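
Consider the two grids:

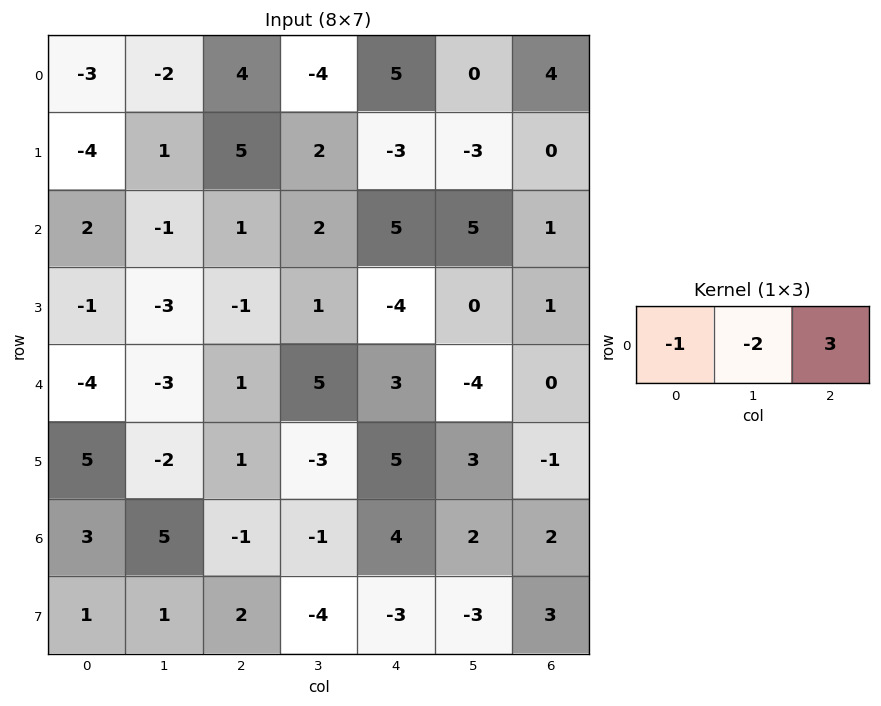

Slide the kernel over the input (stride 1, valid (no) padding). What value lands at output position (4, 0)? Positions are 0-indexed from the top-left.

13

The receptive field on the input at this output position is [-4 -3 1]. Elementwise product with the kernel and sum: -4·-1 + -3·-2 + 1·3.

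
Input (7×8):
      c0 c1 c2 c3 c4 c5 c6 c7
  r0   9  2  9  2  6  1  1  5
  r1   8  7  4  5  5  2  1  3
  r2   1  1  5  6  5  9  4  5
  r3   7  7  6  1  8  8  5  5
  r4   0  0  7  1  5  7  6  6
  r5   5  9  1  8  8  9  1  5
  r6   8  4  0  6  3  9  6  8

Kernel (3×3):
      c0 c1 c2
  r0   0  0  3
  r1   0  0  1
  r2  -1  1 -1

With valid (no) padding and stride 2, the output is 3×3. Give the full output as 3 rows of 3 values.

26 19 4
14 12 13
18 26 19

Output[0,0]: The receptive field on the input at this output position is [9 2 9 / 8 7 4 / 1 1 5]. Elementwise product with the kernel and sum: 9·3 + 4·1 + 1·-1 + 1·1 + 5·-1.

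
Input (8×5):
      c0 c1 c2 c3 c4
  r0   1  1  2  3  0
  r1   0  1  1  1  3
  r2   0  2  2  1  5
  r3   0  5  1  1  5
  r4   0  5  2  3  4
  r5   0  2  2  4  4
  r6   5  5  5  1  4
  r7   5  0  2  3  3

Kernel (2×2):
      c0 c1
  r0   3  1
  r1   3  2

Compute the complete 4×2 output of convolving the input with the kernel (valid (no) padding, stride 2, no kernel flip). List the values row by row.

Output[0,0]: The receptive field on the input at this output position is [1 1 / 0 1]. Elementwise product with the kernel and sum: 1·3 + 1·1 + 0·3 + 1·2.

6 14
12 12
9 23
35 28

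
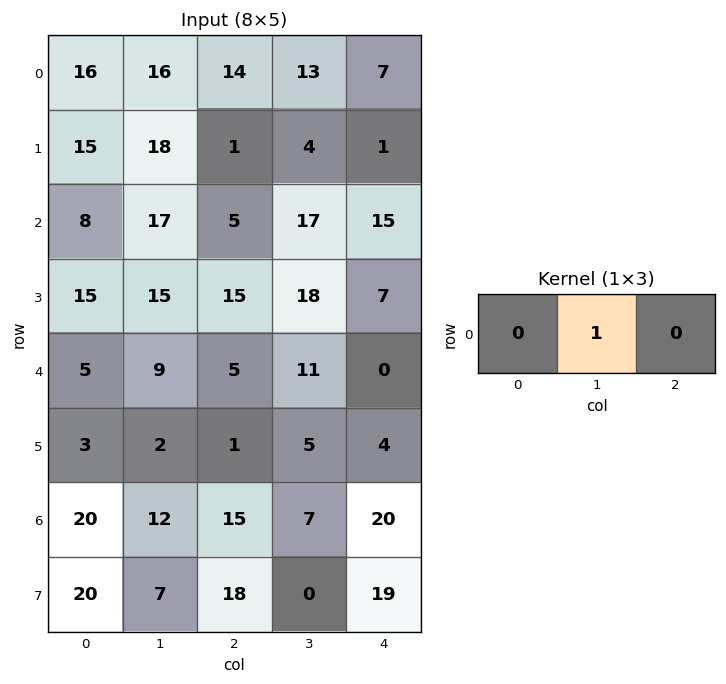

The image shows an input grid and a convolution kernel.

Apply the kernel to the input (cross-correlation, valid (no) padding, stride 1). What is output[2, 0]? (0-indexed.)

17

The receptive field on the input at this output position is [8 17 5]. Elementwise product with the kernel and sum: 17·1.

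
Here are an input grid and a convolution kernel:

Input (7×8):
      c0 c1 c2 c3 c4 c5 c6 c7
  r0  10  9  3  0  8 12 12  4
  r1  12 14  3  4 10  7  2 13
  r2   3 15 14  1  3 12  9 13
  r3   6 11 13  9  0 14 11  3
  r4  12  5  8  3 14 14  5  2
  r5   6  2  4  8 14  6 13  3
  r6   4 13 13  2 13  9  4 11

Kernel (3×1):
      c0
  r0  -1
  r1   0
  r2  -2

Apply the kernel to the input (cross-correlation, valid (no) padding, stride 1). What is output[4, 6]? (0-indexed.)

-13

The receptive field on the input at this output position is [5 / 13 / 4]. Elementwise product with the kernel and sum: 5·-1 + 4·-2.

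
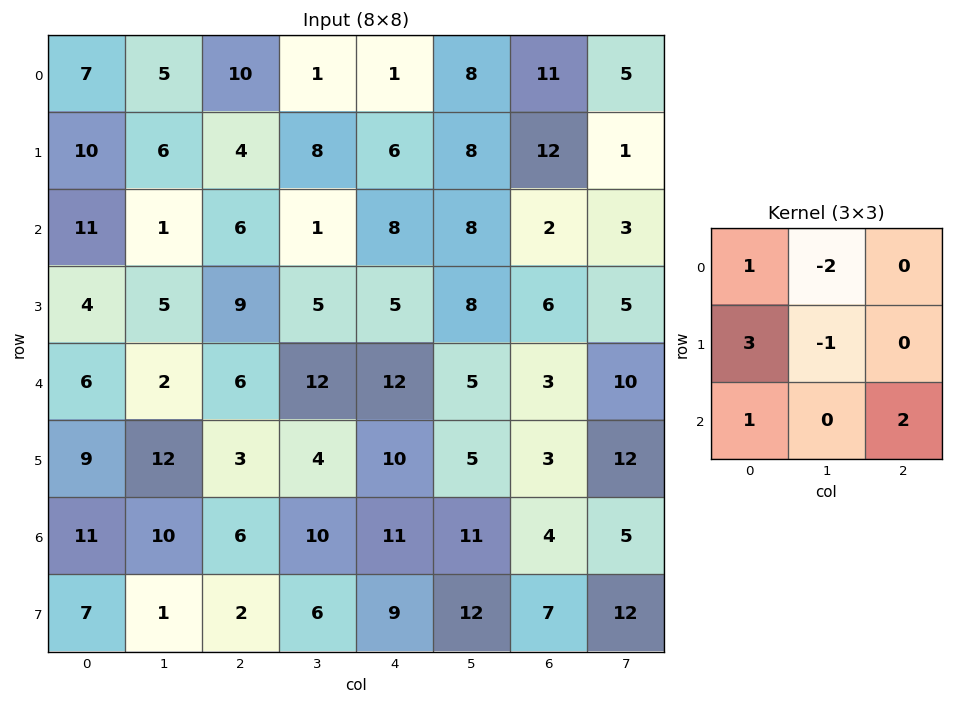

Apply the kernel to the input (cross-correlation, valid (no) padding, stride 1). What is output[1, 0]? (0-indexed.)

52

The receptive field on the input at this output position is [10 6 4 / 11 1 6 / 4 5 9]. Elementwise product with the kernel and sum: 10·1 + 6·-2 + 11·3 + 1·-1 + 4·1 + 9·2.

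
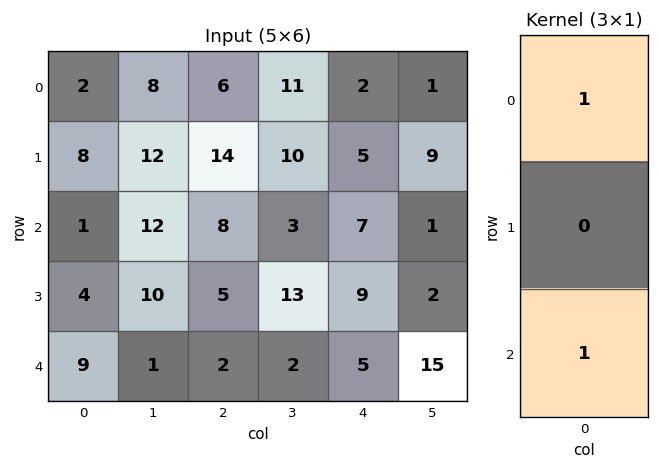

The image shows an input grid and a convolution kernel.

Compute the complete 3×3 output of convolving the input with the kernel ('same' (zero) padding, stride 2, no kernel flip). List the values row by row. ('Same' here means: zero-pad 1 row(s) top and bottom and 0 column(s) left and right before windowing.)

8 14 5
12 19 14
4 5 9

Output[0,0]: The receptive field on the zero-padded input at this output position is [0 / 2 / 8]. Elementwise product with the kernel and sum: 0·1 + 8·1.
Output[0,1]: The receptive field on the zero-padded input at this output position is [0 / 6 / 14]. Elementwise product with the kernel and sum: 0·1 + 14·1.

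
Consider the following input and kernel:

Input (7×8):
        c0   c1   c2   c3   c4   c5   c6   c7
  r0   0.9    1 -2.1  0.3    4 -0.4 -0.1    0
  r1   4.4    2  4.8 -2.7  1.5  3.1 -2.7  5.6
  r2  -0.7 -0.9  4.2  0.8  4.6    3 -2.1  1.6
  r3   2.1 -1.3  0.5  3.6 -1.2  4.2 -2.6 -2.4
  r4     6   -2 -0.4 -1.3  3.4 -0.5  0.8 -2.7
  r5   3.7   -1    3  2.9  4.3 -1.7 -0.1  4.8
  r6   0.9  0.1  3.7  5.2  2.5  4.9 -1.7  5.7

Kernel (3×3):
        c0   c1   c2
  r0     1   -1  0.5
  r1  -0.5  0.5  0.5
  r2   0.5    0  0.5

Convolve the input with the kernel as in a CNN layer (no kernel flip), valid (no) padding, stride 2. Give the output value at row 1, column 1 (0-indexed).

The receptive field on the input at this output position is [4.2 0.8 4.6 / 0.5 3.6 -1.2 / -0.4 -1.3 3.4]. Elementwise product with the kernel and sum: 4.2·1 + 0.8·-1 + 4.6·0.5 + 0.5·-0.5 + 3.6·0.5 + -1.2·0.5 + -0.4·0.5 + 3.4·0.5.

8.15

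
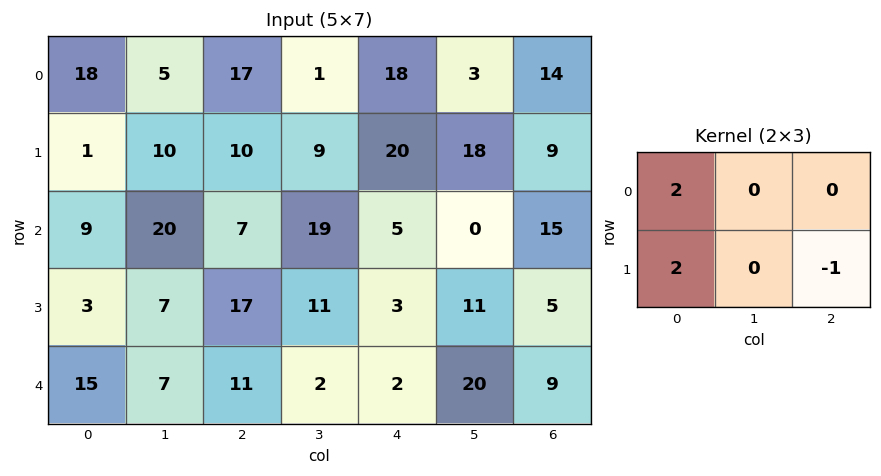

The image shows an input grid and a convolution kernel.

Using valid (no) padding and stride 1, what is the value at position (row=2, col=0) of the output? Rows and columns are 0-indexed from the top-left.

7

The receptive field on the input at this output position is [9 20 7 / 3 7 17]. Elementwise product with the kernel and sum: 9·2 + 3·2 + 17·-1.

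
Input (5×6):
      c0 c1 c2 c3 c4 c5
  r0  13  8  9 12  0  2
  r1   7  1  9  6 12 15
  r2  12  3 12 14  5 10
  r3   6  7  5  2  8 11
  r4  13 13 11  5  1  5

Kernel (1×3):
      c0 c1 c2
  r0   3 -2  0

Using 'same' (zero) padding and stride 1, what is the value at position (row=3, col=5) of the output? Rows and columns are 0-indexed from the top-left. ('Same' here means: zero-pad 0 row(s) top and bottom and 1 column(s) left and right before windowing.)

The receptive field on the zero-padded input at this output position is [8 11 0]. Elementwise product with the kernel and sum: 8·3 + 11·-2.

2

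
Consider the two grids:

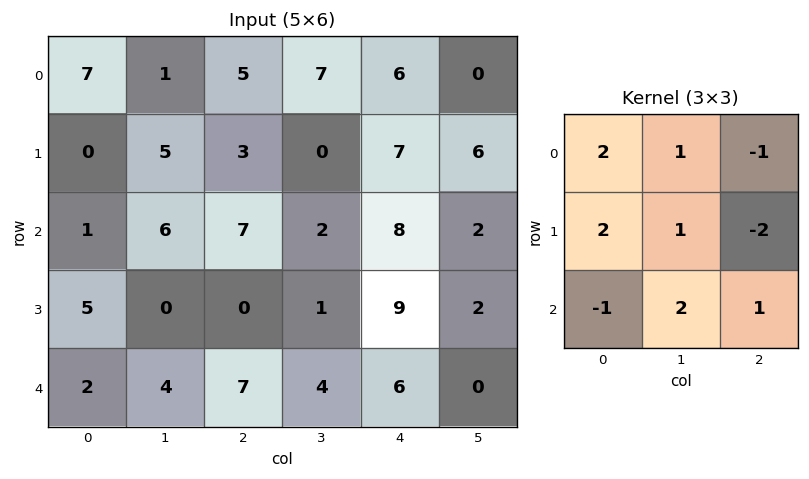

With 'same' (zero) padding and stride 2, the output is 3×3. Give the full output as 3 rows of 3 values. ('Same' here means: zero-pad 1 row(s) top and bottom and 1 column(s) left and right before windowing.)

Output[0,0]: The receptive field on the zero-padded input at this output position is [0 0 0 / 0 7 1 / 0 0 5]. Elementwise product with the kernel and sum: 0·2 + 0·1 + 0·-1 + 0·2 + 7·1 + 1·-2 + 0·-1 + 0·2 + 5·1.
Output[0,1]: The receptive field on the zero-padded input at this output position is [0 0 0 / 1 5 7 / 5 3 0]. Elementwise product with the kernel and sum: 0·2 + 0·1 + 0·-1 + 1·2 + 5·1 + 7·-2 + 5·-1 + 3·2 + 0·1.

10 -6 40
-6 29 28
-1 6 23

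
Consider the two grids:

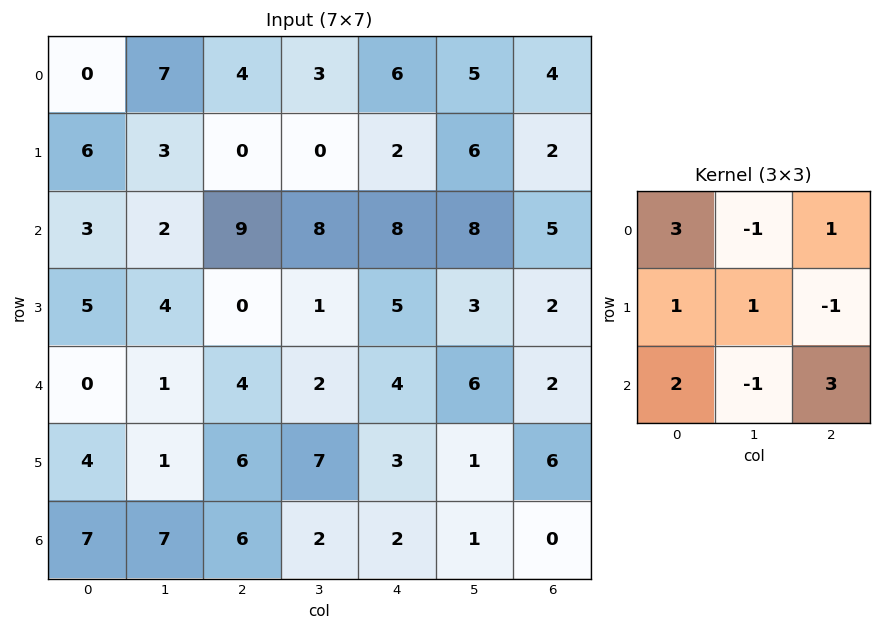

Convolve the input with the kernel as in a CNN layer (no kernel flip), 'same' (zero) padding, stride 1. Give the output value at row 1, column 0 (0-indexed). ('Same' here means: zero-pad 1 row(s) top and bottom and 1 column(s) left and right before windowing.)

The receptive field on the zero-padded input at this output position is [0 0 7 / 0 6 3 / 0 3 2]. Elementwise product with the kernel and sum: 0·3 + 0·-1 + 7·1 + 0·1 + 6·1 + 3·-1 + 0·2 + 3·-1 + 2·3.

13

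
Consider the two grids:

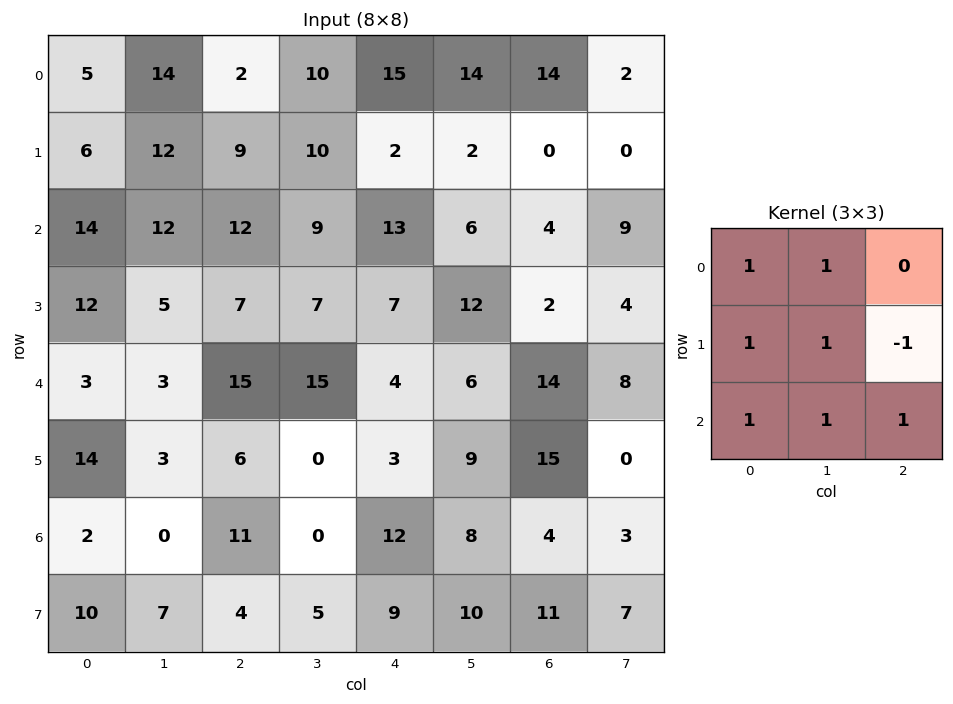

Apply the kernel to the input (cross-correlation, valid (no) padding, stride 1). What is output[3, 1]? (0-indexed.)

The receptive field on the input at this output position is [5 7 7 / 3 15 15 / 3 6 0]. Elementwise product with the kernel and sum: 5·1 + 7·1 + 3·1 + 15·1 + 15·-1 + 3·1 + 6·1 + 0·1.

24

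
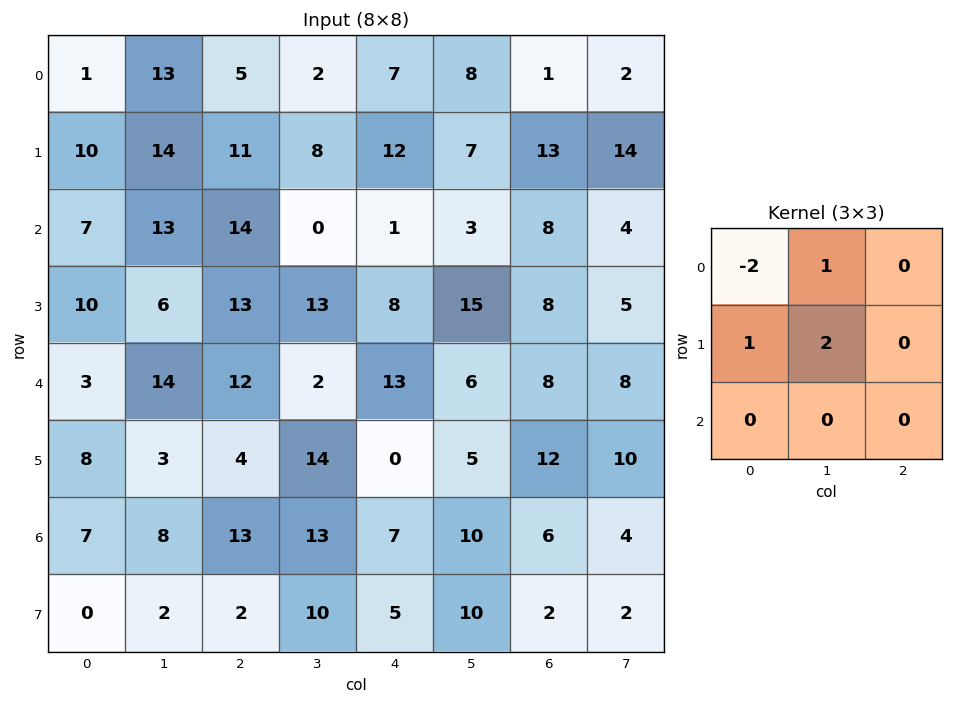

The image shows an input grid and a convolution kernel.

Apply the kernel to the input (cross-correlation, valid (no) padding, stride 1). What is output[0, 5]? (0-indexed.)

The receptive field on the input at this output position is [8 1 2 / 7 13 14 / 3 8 4]. Elementwise product with the kernel and sum: 8·-2 + 1·1 + 7·1 + 13·2.

18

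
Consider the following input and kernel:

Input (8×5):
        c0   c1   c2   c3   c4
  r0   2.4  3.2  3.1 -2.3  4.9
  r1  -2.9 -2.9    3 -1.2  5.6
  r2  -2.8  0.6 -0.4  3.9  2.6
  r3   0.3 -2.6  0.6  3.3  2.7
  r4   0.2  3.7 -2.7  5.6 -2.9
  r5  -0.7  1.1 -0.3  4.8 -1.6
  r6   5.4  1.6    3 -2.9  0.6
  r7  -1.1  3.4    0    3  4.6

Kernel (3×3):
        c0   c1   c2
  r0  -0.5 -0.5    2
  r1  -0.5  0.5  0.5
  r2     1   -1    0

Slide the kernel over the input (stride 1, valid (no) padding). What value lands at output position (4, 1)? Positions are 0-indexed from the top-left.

11

The receptive field on the input at this output position is [3.7 -2.7 5.6 / 1.1 -0.3 4.8 / 1.6 3 -2.9]. Elementwise product with the kernel and sum: 3.7·-0.5 + -2.7·-0.5 + 5.6·2 + 1.1·-0.5 + -0.3·0.5 + 4.8·0.5 + 1.6·1 + 3·-1.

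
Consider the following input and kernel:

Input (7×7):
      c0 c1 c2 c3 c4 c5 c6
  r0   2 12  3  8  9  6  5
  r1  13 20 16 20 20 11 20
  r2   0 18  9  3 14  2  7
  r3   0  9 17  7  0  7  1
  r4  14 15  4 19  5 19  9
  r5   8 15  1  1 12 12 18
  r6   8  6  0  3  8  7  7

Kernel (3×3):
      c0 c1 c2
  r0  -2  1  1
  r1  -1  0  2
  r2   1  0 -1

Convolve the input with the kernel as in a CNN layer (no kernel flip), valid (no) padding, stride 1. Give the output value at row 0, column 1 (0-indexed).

The receptive field on the input at this output position is [12 3 8 / 20 16 20 / 18 9 3]. Elementwise product with the kernel and sum: 12·-2 + 3·1 + 8·1 + 20·-1 + 20·2 + 18·1 + 3·-1.

22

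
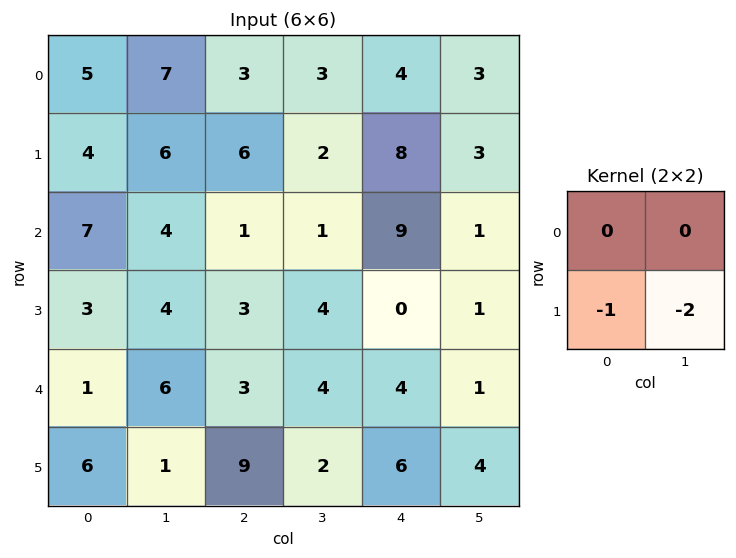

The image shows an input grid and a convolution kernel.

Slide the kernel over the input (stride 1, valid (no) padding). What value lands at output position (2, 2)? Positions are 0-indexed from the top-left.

The receptive field on the input at this output position is [1 1 / 3 4]. Elementwise product with the kernel and sum: 3·-1 + 4·-2.

-11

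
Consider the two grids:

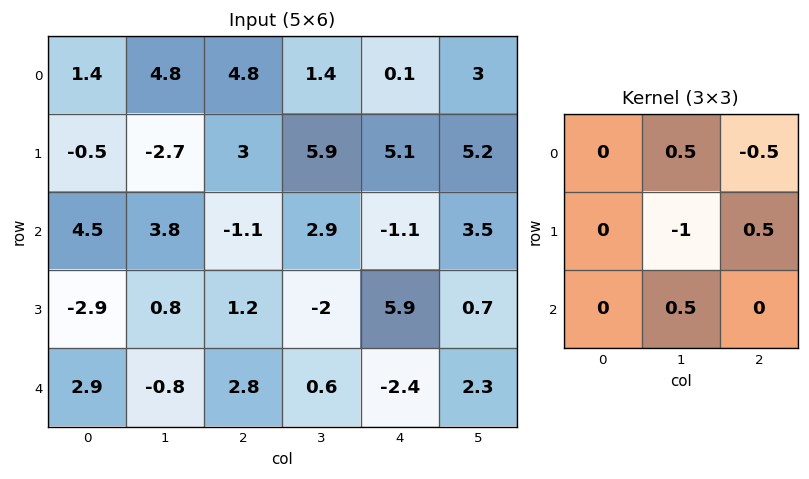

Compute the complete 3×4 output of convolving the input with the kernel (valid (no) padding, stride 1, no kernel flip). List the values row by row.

6.1 1.1 -1.25 -4.5
-6.8 1.7 -4.05 5.75
1.85 -2.8 7.25 -9.05

Output[0,0]: The receptive field on the input at this output position is [1.4 4.8 4.8 / -0.5 -2.7 3 / 4.5 3.8 -1.1]. Elementwise product with the kernel and sum: 4.8·0.5 + 4.8·-0.5 + -2.7·-1 + 3·0.5 + 3.8·0.5.
Output[0,1]: The receptive field on the input at this output position is [4.8 4.8 1.4 / -2.7 3 5.9 / 3.8 -1.1 2.9]. Elementwise product with the kernel and sum: 4.8·0.5 + 1.4·-0.5 + 3·-1 + 5.9·0.5 + -1.1·0.5.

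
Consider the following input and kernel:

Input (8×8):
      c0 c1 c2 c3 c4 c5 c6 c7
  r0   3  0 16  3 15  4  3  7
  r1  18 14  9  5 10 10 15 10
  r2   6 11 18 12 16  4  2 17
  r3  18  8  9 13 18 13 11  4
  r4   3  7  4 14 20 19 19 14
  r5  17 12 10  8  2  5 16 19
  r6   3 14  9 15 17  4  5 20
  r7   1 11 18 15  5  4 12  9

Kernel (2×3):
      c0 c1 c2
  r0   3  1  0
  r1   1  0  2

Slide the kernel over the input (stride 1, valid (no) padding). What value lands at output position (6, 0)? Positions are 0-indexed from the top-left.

The receptive field on the input at this output position is [3 14 9 / 1 11 18]. Elementwise product with the kernel and sum: 3·3 + 14·1 + 1·1 + 18·2.

60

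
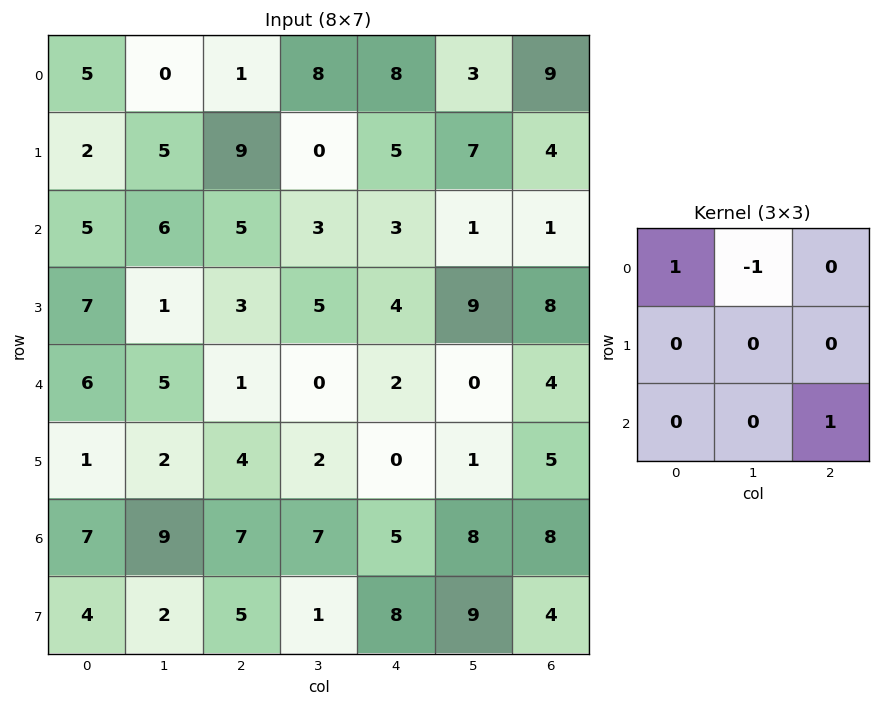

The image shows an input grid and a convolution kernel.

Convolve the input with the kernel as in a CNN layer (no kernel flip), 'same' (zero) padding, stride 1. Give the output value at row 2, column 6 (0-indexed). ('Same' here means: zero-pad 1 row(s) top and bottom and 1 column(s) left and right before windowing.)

3

The receptive field on the zero-padded input at this output position is [7 4 0 / 1 1 0 / 9 8 0]. Elementwise product with the kernel and sum: 7·1 + 4·-1 + 0·1.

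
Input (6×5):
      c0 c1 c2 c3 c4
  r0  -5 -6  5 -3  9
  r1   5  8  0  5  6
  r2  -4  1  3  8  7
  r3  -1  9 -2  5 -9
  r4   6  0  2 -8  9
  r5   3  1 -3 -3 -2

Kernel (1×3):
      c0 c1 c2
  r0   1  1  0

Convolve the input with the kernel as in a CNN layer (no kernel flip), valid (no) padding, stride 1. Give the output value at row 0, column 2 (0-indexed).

The receptive field on the input at this output position is [5 -3 9]. Elementwise product with the kernel and sum: 5·1 + -3·1.

2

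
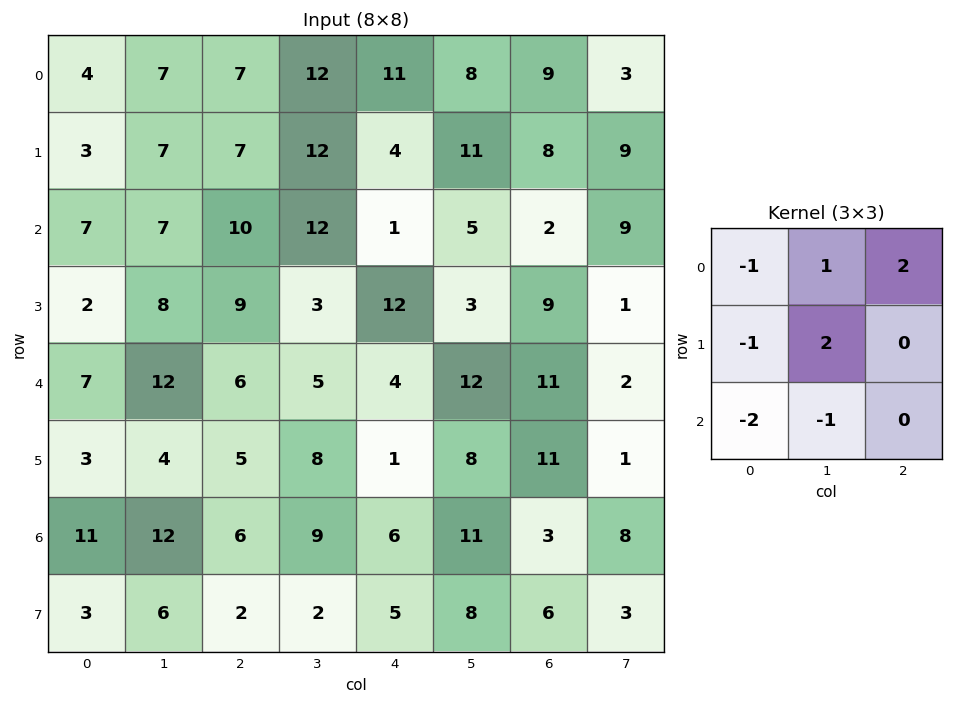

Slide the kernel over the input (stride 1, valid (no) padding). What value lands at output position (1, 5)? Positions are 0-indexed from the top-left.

The receptive field on the input at this output position is [11 8 9 / 5 2 9 / 3 9 1]. Elementwise product with the kernel and sum: 11·-1 + 8·1 + 9·2 + 5·-1 + 2·2 + 3·-2 + 9·-1.

-1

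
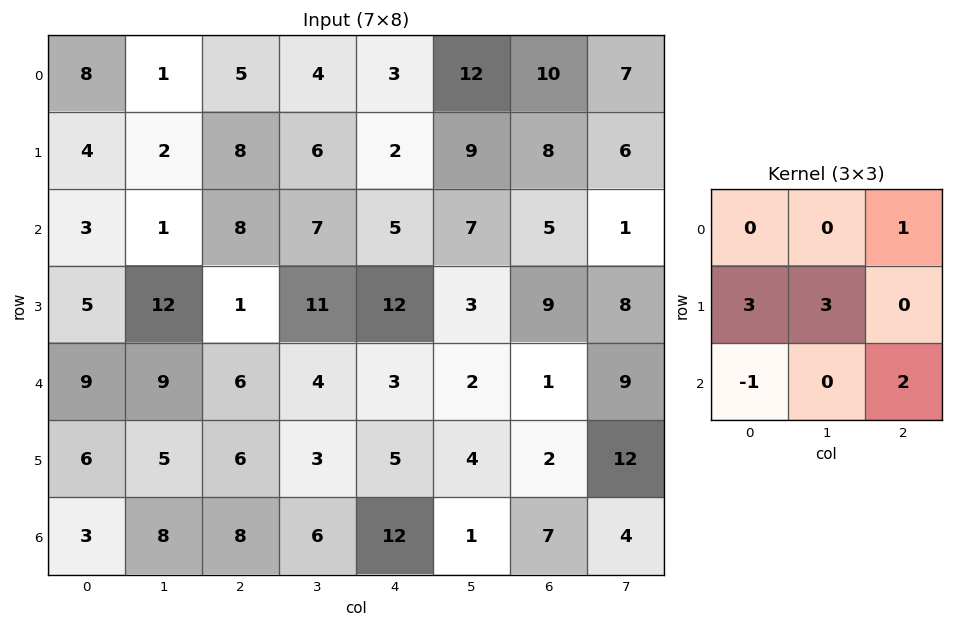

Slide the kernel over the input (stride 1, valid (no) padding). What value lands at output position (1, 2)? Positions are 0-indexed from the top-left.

70

The receptive field on the input at this output position is [8 6 2 / 8 7 5 / 1 11 12]. Elementwise product with the kernel and sum: 2·1 + 8·3 + 7·3 + 1·-1 + 12·2.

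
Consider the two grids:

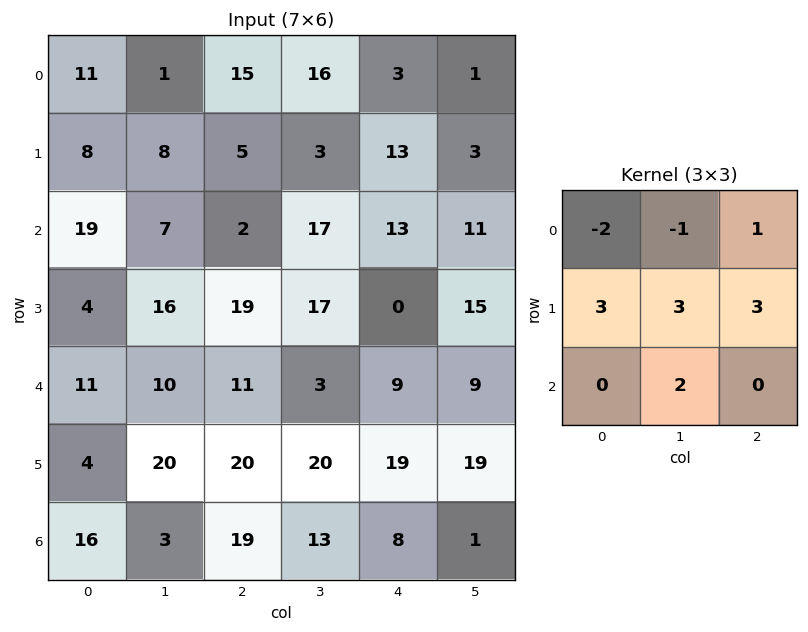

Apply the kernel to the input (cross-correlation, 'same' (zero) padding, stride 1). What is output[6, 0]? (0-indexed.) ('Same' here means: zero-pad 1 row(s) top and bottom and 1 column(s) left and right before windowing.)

The receptive field on the zero-padded input at this output position is [0 4 20 / 0 16 3 / 0 0 0]. Elementwise product with the kernel and sum: 0·-2 + 4·-1 + 20·1 + 0·3 + 16·3 + 3·3 + 0·2.

73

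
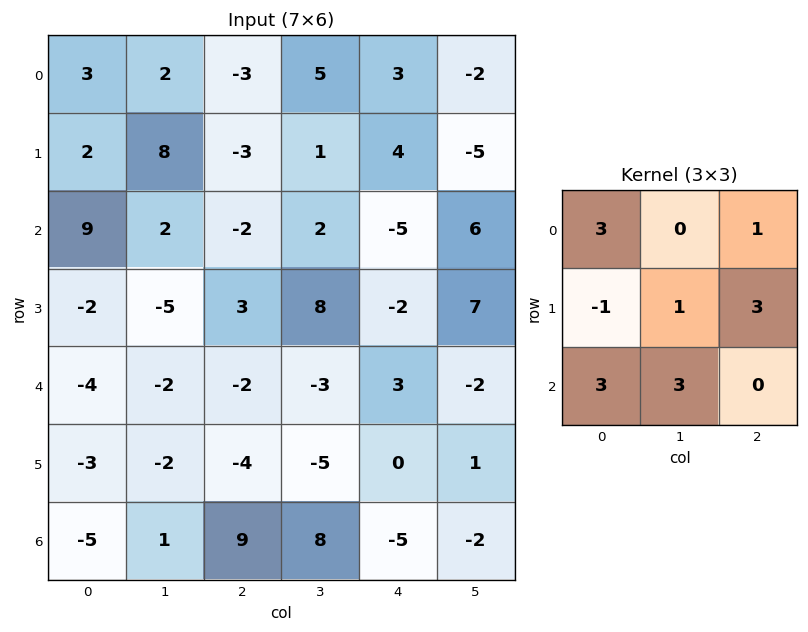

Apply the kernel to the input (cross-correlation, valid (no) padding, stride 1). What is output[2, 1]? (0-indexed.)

28

The receptive field on the input at this output position is [2 -2 2 / -5 3 8 / -2 -2 -3]. Elementwise product with the kernel and sum: 2·3 + 2·1 + -5·-1 + 3·1 + 8·3 + -2·3 + -2·3.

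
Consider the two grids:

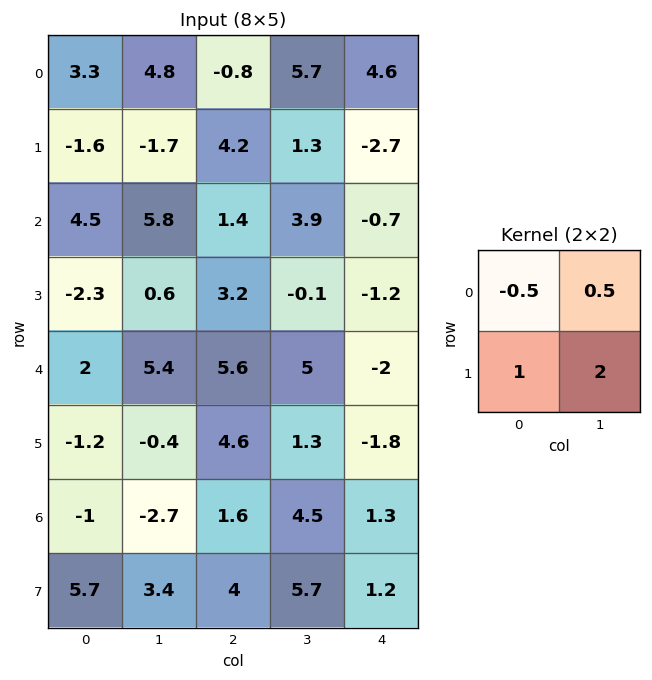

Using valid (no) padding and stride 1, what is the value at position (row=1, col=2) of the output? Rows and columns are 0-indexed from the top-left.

7.75

The receptive field on the input at this output position is [4.2 1.3 / 1.4 3.9]. Elementwise product with the kernel and sum: 4.2·-0.5 + 1.3·0.5 + 1.4·1 + 3.9·2.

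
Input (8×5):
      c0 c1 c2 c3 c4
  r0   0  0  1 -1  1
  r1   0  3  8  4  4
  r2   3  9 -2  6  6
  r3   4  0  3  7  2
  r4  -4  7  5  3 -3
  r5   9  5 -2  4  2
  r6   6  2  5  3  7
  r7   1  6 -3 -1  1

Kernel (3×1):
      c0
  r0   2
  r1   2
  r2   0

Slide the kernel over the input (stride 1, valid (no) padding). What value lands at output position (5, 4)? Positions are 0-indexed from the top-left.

18

The receptive field on the input at this output position is [2 / 7 / 1]. Elementwise product with the kernel and sum: 2·2 + 7·2.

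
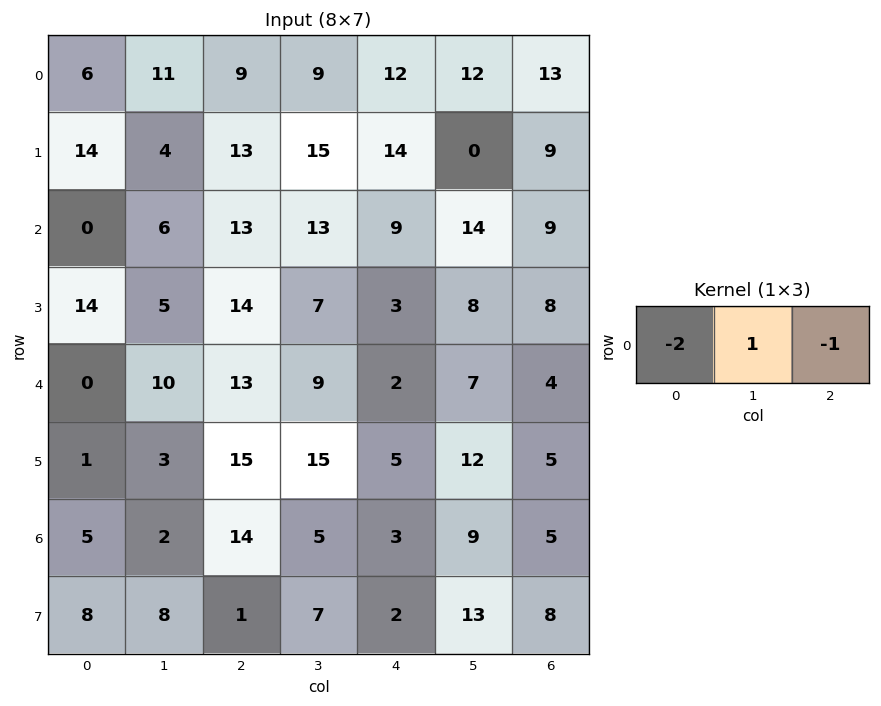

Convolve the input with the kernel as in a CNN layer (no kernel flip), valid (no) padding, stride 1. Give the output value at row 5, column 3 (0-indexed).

The receptive field on the input at this output position is [15 5 12]. Elementwise product with the kernel and sum: 15·-2 + 5·1 + 12·-1.

-37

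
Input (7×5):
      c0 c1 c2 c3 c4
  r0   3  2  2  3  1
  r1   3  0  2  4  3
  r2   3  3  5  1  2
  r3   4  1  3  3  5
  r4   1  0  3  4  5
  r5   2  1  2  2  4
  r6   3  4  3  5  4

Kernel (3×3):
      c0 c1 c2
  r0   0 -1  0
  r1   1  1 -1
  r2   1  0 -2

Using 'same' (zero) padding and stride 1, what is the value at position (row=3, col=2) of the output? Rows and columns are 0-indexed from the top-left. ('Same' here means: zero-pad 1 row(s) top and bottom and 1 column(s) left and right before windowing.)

-12

The receptive field on the zero-padded input at this output position is [3 5 1 / 1 3 3 / 0 3 4]. Elementwise product with the kernel and sum: 5·-1 + 1·1 + 3·1 + 3·-1 + 0·1 + 4·-2.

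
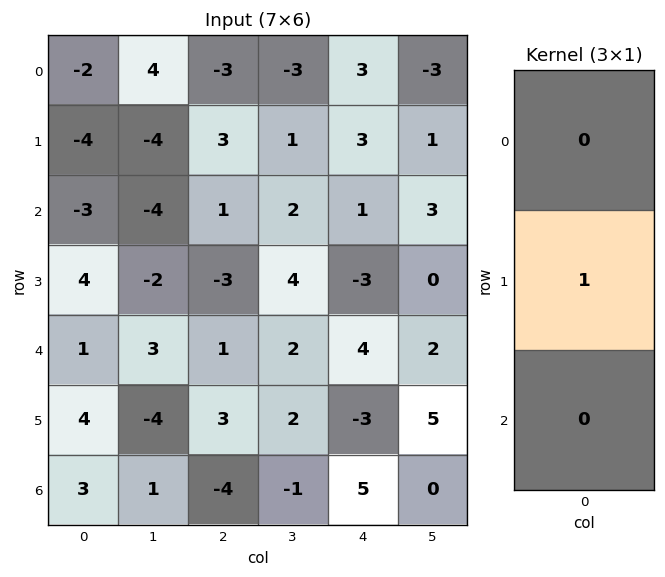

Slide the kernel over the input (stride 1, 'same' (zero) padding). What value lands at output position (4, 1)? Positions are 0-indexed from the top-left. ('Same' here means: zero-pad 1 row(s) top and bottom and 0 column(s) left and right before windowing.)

3

The receptive field on the zero-padded input at this output position is [-2 / 3 / -4]. Elementwise product with the kernel and sum: 3·1.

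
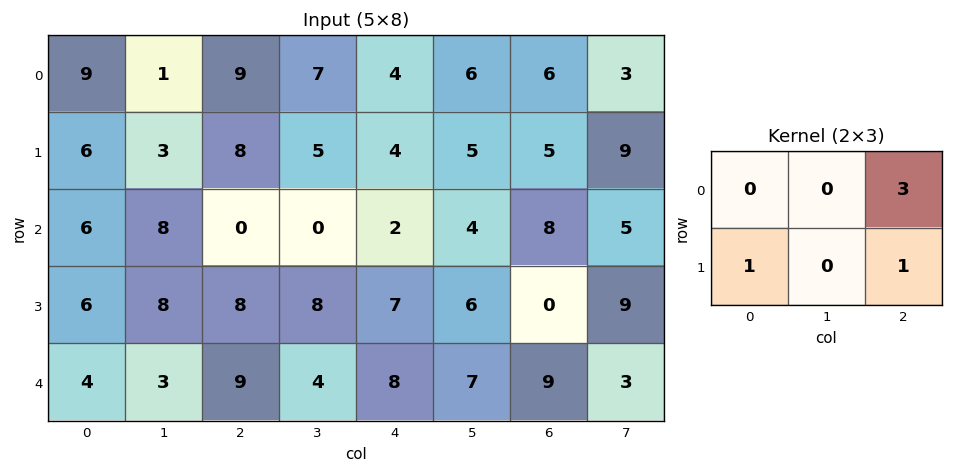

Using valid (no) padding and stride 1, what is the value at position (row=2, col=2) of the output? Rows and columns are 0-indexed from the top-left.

The receptive field on the input at this output position is [0 0 2 / 8 8 7]. Elementwise product with the kernel and sum: 2·3 + 8·1 + 7·1.

21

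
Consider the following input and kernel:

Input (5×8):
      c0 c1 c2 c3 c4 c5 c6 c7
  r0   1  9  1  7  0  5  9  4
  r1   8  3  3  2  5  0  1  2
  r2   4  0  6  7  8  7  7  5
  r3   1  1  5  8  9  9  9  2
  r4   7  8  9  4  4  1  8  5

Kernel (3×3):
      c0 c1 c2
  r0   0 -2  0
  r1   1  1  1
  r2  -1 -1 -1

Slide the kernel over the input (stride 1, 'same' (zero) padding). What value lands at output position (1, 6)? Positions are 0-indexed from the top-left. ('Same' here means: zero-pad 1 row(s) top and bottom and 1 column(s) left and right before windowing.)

The receptive field on the zero-padded input at this output position is [5 9 4 / 0 1 2 / 7 7 5]. Elementwise product with the kernel and sum: 9·-2 + 0·1 + 1·1 + 2·1 + 7·-1 + 7·-1 + 5·-1.

-34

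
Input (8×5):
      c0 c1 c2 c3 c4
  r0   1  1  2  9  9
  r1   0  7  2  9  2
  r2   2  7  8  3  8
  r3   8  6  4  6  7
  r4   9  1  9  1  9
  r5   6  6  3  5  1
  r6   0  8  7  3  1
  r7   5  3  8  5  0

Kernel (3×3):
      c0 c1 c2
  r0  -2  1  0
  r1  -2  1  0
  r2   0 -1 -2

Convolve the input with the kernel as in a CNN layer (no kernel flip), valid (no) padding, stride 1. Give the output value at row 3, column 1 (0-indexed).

The receptive field on the input at this output position is [6 4 6 / 1 9 1 / 6 3 5]. Elementwise product with the kernel and sum: 6·-2 + 4·1 + 1·-2 + 9·1 + 3·-1 + 5·-2.

-14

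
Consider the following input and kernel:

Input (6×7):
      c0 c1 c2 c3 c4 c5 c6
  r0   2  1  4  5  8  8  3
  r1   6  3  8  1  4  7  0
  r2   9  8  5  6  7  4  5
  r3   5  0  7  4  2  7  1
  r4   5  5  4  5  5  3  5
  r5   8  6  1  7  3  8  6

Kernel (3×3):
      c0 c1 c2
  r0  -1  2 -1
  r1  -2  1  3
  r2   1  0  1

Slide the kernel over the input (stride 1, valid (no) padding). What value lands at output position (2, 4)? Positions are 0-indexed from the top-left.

12

The receptive field on the input at this output position is [7 4 5 / 2 7 1 / 5 3 5]. Elementwise product with the kernel and sum: 7·-1 + 4·2 + 5·-1 + 2·-2 + 7·1 + 1·3 + 5·1 + 5·1.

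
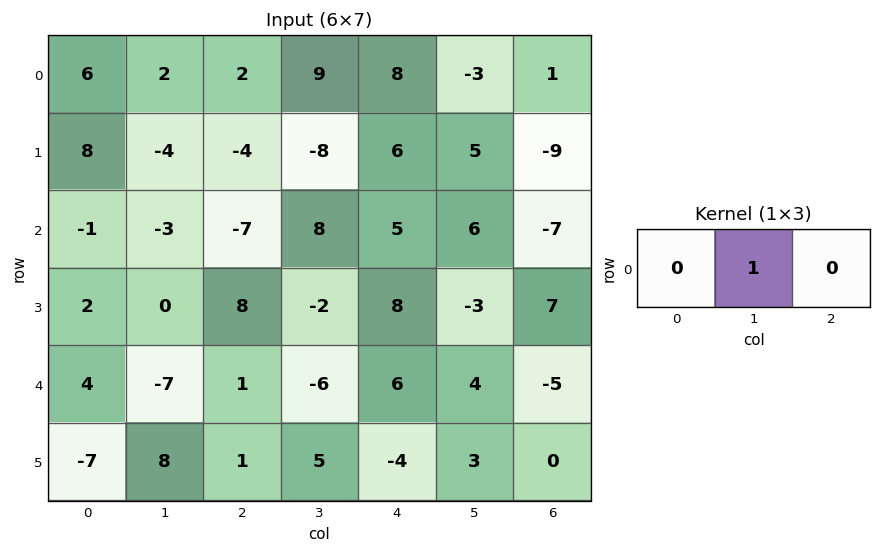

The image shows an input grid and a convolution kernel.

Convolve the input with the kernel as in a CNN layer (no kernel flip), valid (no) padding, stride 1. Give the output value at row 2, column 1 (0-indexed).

The receptive field on the input at this output position is [-3 -7 8]. Elementwise product with the kernel and sum: -7·1.

-7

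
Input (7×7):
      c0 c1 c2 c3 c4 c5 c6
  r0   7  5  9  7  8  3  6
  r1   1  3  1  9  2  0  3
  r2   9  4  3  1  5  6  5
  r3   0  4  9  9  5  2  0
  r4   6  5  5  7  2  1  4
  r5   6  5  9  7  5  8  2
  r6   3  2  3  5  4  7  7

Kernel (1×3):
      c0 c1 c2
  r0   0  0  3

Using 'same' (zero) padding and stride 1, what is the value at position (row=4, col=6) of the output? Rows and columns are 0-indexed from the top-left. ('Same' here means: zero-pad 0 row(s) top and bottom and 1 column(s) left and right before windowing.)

The receptive field on the zero-padded input at this output position is [1 4 0]. Elementwise product with the kernel and sum: 0·3.

0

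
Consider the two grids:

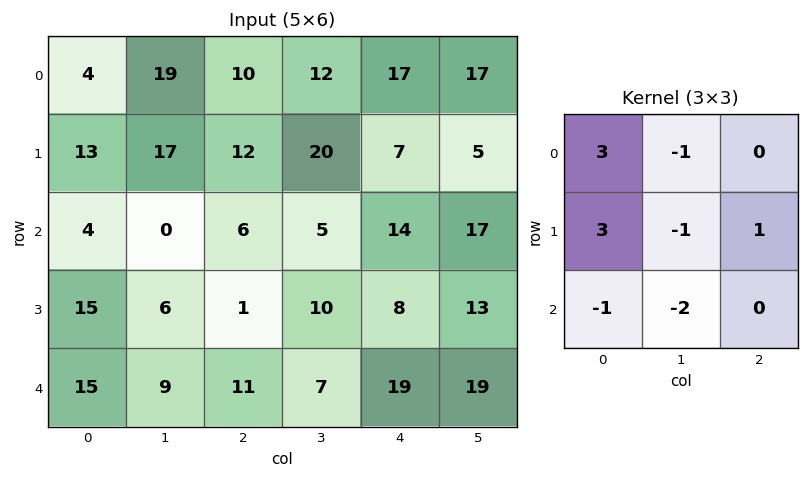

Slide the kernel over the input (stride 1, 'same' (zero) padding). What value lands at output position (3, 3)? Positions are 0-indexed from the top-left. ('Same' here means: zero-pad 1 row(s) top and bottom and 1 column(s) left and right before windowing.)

-11

The receptive field on the zero-padded input at this output position is [6 5 14 / 1 10 8 / 11 7 19]. Elementwise product with the kernel and sum: 6·3 + 5·-1 + 1·3 + 10·-1 + 8·1 + 11·-1 + 7·-2.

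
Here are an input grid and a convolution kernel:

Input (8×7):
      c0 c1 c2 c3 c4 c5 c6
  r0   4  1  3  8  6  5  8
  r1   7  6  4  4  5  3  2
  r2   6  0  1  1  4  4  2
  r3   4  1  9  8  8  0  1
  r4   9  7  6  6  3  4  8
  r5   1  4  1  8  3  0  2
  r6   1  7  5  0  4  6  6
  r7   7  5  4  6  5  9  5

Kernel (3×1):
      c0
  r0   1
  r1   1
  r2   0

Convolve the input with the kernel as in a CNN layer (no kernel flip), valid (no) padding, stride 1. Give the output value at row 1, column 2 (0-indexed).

5

The receptive field on the input at this output position is [4 / 1 / 9]. Elementwise product with the kernel and sum: 4·1 + 1·1.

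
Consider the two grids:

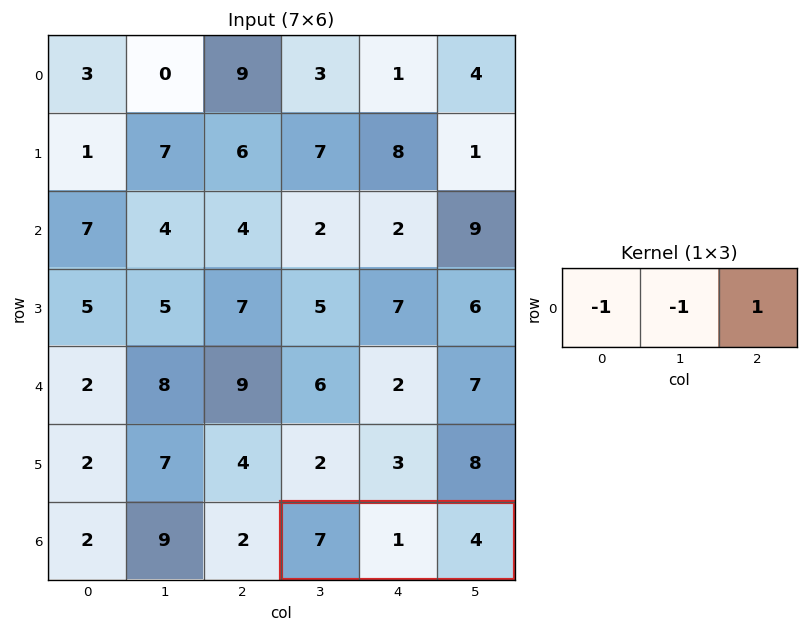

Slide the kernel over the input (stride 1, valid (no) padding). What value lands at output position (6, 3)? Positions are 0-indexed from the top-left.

The receptive field on the input at this output position is [7 1 4]. Elementwise product with the kernel and sum: 7·-1 + 1·-1 + 4·1.

-4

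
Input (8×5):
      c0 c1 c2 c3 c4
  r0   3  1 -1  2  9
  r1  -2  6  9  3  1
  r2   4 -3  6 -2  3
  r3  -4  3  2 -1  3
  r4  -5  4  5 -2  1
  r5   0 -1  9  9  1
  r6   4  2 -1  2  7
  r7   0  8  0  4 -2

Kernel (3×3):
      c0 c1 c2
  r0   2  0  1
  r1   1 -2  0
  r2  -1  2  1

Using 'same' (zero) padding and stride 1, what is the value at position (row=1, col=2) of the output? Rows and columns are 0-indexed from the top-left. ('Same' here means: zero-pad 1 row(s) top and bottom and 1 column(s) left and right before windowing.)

5

The receptive field on the zero-padded input at this output position is [1 -1 2 / 6 9 3 / -3 6 -2]. Elementwise product with the kernel and sum: 1·2 + 2·1 + 6·1 + 9·-2 + -3·-1 + 6·2 + -2·1.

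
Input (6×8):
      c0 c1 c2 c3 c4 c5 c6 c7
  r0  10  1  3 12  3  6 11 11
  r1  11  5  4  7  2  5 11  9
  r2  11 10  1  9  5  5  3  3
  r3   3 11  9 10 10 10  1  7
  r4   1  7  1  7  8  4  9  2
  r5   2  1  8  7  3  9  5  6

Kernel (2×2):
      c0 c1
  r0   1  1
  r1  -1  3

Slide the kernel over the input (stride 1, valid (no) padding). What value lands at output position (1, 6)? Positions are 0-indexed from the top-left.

26

The receptive field on the input at this output position is [11 9 / 3 3]. Elementwise product with the kernel and sum: 11·1 + 9·1 + 3·-1 + 3·3.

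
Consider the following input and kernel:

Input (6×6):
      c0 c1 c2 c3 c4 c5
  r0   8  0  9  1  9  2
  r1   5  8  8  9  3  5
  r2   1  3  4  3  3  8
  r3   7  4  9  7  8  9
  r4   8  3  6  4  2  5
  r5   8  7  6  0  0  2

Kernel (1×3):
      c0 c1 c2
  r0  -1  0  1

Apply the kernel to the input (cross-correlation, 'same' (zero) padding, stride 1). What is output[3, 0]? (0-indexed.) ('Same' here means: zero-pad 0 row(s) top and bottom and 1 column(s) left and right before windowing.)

The receptive field on the zero-padded input at this output position is [0 7 4]. Elementwise product with the kernel and sum: 0·-1 + 4·1.

4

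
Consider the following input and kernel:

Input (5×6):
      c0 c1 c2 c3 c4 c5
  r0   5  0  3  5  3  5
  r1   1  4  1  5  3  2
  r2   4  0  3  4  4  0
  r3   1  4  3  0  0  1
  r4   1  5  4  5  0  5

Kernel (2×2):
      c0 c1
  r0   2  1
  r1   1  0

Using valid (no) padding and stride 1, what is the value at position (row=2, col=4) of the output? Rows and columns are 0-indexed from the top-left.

8

The receptive field on the input at this output position is [4 0 / 0 1]. Elementwise product with the kernel and sum: 4·2 + 0·1 + 0·1.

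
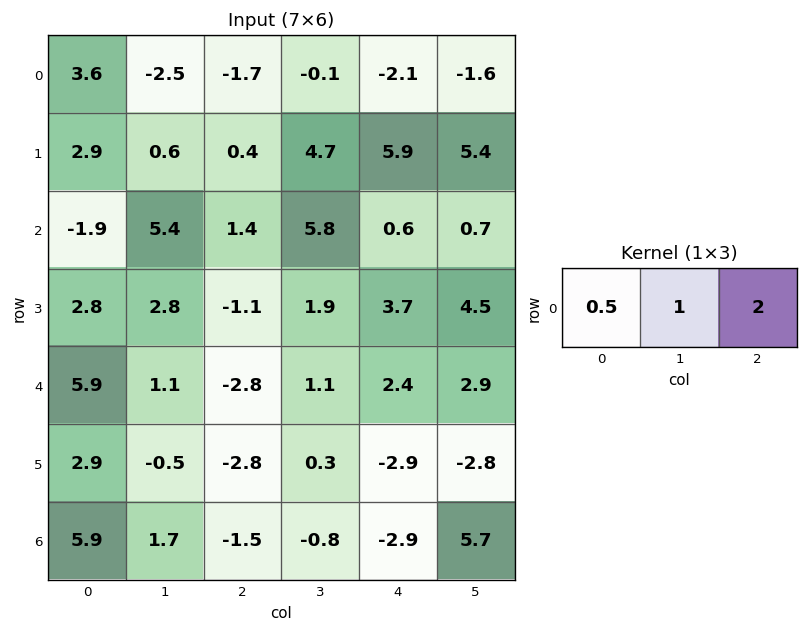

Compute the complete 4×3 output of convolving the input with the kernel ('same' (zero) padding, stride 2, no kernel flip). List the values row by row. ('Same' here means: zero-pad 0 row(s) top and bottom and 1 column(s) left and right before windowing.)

Output[0,0]: The receptive field on the zero-padded input at this output position is [0 3.6 -2.5]. Elementwise product with the kernel and sum: 0·0.5 + 3.6·1 + -2.5·2.
Output[0,1]: The receptive field on the zero-padded input at this output position is [-2.5 -1.7 -0.1]. Elementwise product with the kernel and sum: -2.5·0.5 + -1.7·1 + -0.1·2.

-1.4 -3.15 -5.35
8.9 15.7 4.9
8.1 -0.05 8.75
9.3 -2.25 8.1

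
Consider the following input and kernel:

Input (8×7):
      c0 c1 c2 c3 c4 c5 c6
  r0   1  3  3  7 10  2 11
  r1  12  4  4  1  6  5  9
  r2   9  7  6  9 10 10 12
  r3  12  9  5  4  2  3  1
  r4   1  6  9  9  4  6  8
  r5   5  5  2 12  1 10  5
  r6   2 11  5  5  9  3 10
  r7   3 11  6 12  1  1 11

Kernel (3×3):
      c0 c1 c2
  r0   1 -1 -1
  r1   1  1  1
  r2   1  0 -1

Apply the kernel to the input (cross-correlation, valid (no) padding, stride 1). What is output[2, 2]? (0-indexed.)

3

The receptive field on the input at this output position is [6 9 10 / 5 4 2 / 9 9 4]. Elementwise product with the kernel and sum: 6·1 + 9·-1 + 10·-1 + 5·1 + 4·1 + 2·1 + 9·1 + 4·-1.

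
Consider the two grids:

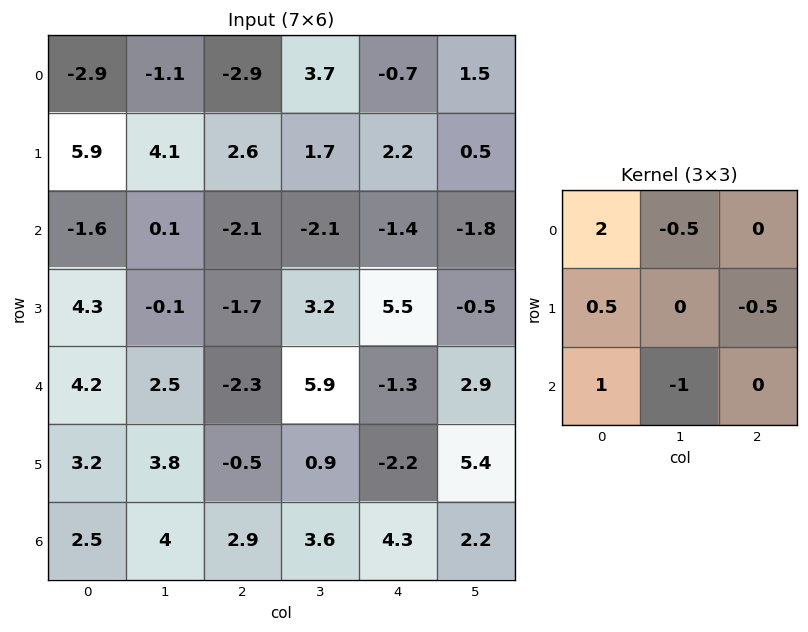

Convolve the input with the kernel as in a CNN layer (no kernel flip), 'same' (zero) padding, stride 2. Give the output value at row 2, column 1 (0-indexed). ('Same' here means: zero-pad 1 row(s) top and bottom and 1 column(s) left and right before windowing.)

3.25

The receptive field on the zero-padded input at this output position is [-0.1 -1.7 3.2 / 2.5 -2.3 5.9 / 3.8 -0.5 0.9]. Elementwise product with the kernel and sum: -0.1·2 + -1.7·-0.5 + 2.5·0.5 + 5.9·-0.5 + 3.8·1 + -0.5·-1.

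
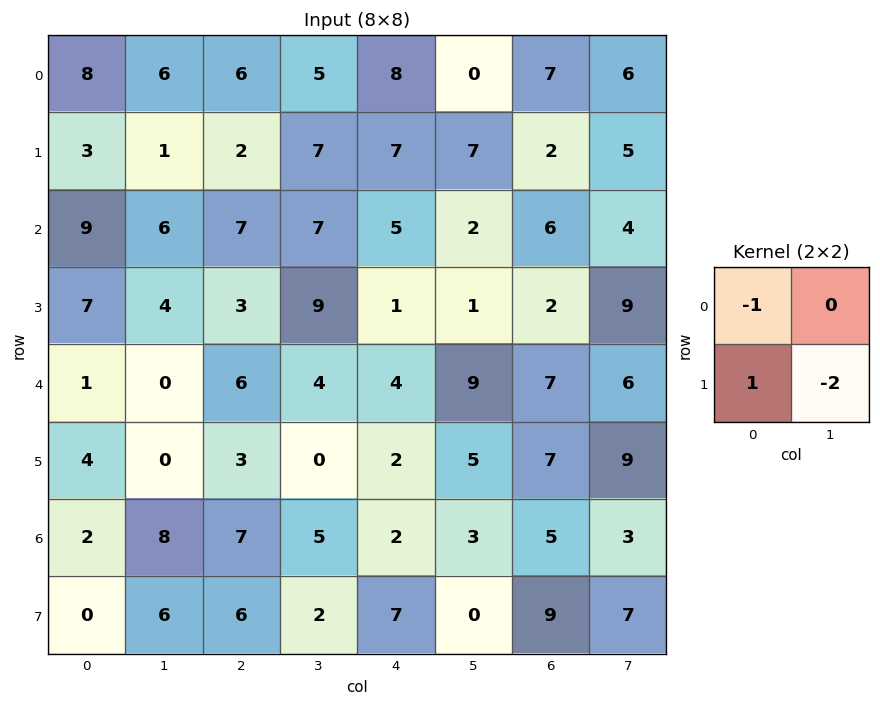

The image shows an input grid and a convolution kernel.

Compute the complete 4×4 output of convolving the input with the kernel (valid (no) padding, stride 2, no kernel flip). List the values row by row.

Output[0,0]: The receptive field on the input at this output position is [8 6 / 3 1]. Elementwise product with the kernel and sum: 8·-1 + 3·1 + 1·-2.

-7 -18 -15 -15
-10 -22 -6 -22
3 -3 -12 -18
-14 -5 5 -10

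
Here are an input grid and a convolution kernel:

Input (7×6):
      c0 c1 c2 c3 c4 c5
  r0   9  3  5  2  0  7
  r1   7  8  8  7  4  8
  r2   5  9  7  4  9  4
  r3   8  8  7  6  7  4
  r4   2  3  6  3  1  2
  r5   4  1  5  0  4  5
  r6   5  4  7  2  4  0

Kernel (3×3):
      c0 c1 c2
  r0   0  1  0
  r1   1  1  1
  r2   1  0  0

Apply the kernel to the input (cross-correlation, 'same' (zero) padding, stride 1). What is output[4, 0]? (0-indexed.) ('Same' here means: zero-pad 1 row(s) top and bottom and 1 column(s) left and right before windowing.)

13

The receptive field on the zero-padded input at this output position is [0 8 8 / 0 2 3 / 0 4 1]. Elementwise product with the kernel and sum: 8·1 + 0·1 + 2·1 + 3·1 + 0·1.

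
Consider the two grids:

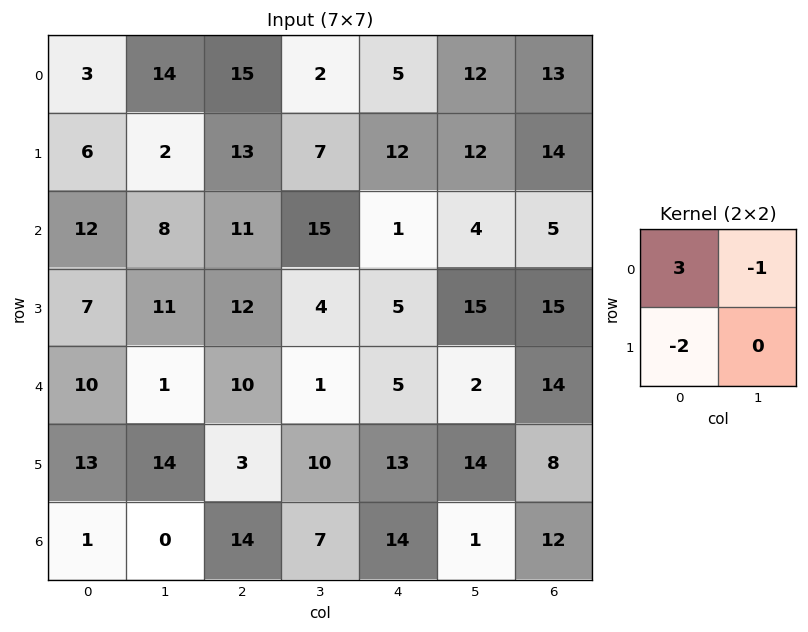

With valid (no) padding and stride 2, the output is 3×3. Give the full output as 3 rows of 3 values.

Output[0,0]: The receptive field on the input at this output position is [3 14 / 6 2]. Elementwise product with the kernel and sum: 3·3 + 14·-1 + 6·-2.

-17 17 -21
14 -6 -11
3 23 -13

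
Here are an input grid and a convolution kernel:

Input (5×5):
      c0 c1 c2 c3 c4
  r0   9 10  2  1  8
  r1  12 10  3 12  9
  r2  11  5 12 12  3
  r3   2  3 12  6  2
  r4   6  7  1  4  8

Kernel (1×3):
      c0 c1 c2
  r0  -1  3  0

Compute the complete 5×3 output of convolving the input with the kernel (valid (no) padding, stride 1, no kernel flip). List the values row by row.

Output[0,0]: The receptive field on the input at this output position is [9 10 2]. Elementwise product with the kernel and sum: 9·-1 + 10·3.

21 -4 1
18 -1 33
4 31 24
7 33 6
15 -4 11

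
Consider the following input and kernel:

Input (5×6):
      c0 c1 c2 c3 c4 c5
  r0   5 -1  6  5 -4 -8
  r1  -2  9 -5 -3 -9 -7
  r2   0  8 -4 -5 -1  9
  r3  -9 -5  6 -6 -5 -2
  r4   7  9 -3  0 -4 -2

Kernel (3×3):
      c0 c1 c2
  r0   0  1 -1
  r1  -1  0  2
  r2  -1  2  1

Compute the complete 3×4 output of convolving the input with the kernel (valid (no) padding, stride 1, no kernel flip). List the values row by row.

-3 -35 -11 5
11 -9 -15 15
41 -21 -21 -18

Output[0,0]: The receptive field on the input at this output position is [5 -1 6 / -2 9 -5 / 0 8 -4]. Elementwise product with the kernel and sum: -1·1 + 6·-1 + -2·-1 + -5·2 + 0·-1 + 8·2 + -4·1.
Output[0,1]: The receptive field on the input at this output position is [-1 6 5 / 9 -5 -3 / 8 -4 -5]. Elementwise product with the kernel and sum: 6·1 + 5·-1 + 9·-1 + -3·2 + 8·-1 + -4·2 + -5·1.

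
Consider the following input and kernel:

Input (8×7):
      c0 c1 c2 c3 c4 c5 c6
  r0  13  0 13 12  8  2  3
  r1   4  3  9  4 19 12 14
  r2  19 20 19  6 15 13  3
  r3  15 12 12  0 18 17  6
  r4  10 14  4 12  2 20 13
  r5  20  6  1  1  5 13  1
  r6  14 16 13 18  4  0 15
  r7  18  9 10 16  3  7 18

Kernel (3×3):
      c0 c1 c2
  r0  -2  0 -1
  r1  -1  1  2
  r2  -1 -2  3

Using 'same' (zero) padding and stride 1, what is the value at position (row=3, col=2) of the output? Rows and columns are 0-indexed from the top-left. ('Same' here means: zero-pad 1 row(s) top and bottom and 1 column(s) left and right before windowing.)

The receptive field on the zero-padded input at this output position is [20 19 6 / 12 12 0 / 14 4 12]. Elementwise product with the kernel and sum: 20·-2 + 6·-1 + 12·-1 + 12·1 + 0·2 + 14·-1 + 4·-2 + 12·3.

-32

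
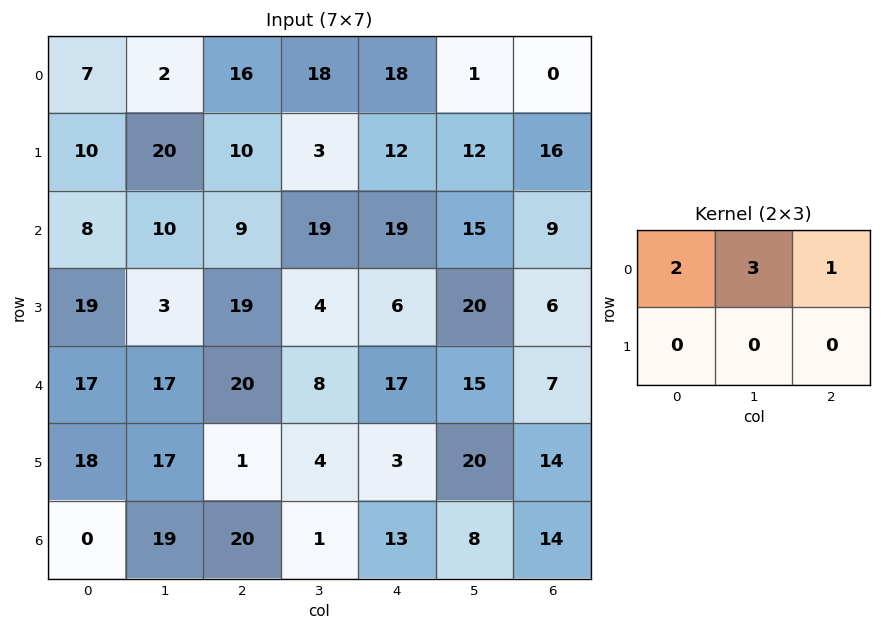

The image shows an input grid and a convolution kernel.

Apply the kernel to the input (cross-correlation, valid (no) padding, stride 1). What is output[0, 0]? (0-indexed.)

The receptive field on the input at this output position is [7 2 16 / 10 20 10]. Elementwise product with the kernel and sum: 7·2 + 2·3 + 16·1.

36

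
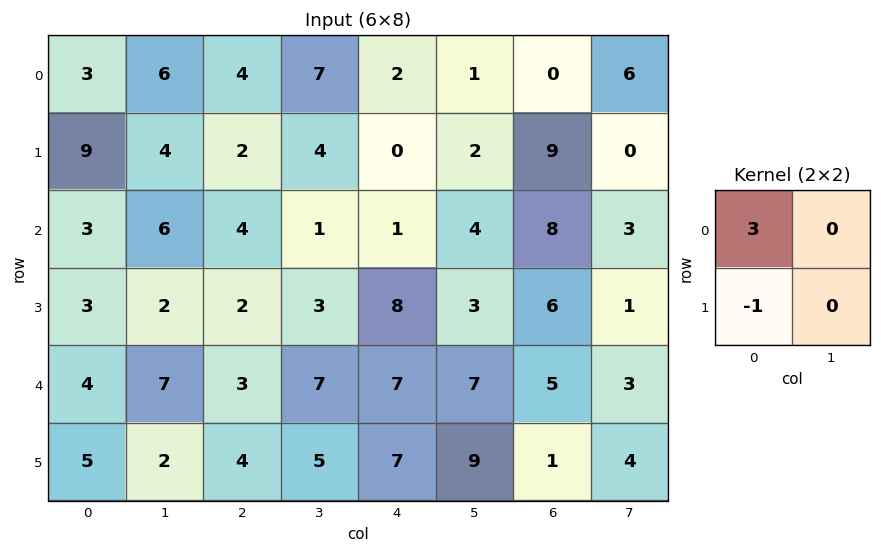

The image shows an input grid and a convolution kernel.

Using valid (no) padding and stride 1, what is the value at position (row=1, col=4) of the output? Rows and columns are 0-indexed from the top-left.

-1

The receptive field on the input at this output position is [0 2 / 1 4]. Elementwise product with the kernel and sum: 0·3 + 1·-1.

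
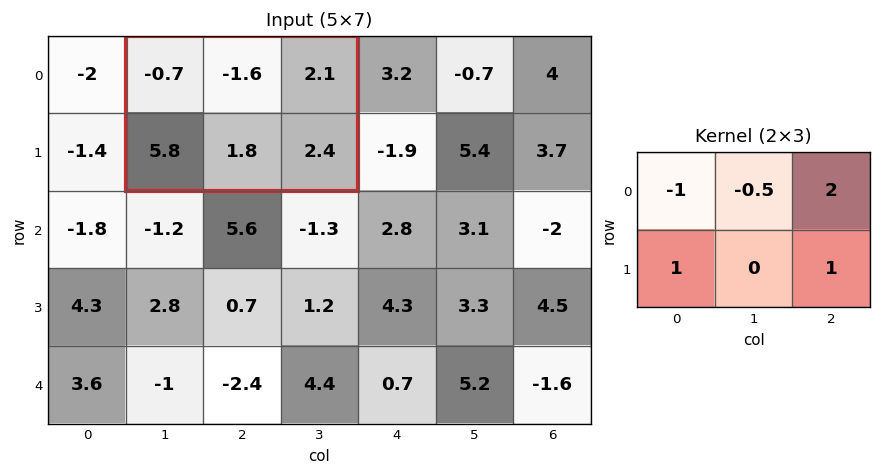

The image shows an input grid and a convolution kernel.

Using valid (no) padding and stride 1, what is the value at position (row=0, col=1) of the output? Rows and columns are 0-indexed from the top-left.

The receptive field on the input at this output position is [-0.7 -1.6 2.1 / 5.8 1.8 2.4]. Elementwise product with the kernel and sum: -0.7·-1 + -1.6·-0.5 + 2.1·2 + 5.8·1 + 2.4·1.

13.9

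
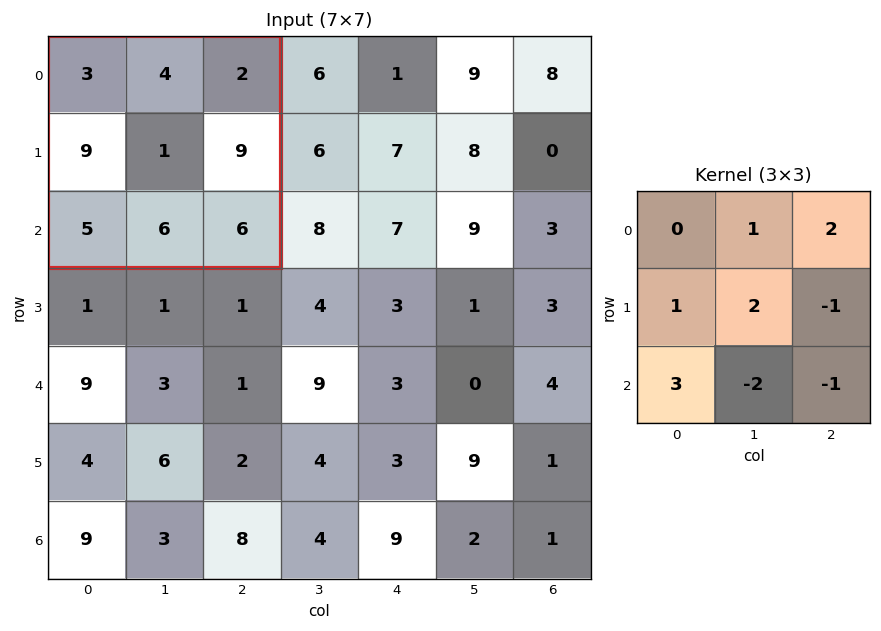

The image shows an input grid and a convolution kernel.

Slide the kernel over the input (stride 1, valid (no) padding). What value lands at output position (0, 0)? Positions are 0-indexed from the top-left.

7

The receptive field on the input at this output position is [3 4 2 / 9 1 9 / 5 6 6]. Elementwise product with the kernel and sum: 4·1 + 2·2 + 9·1 + 1·2 + 9·-1 + 5·3 + 6·-2 + 6·-1.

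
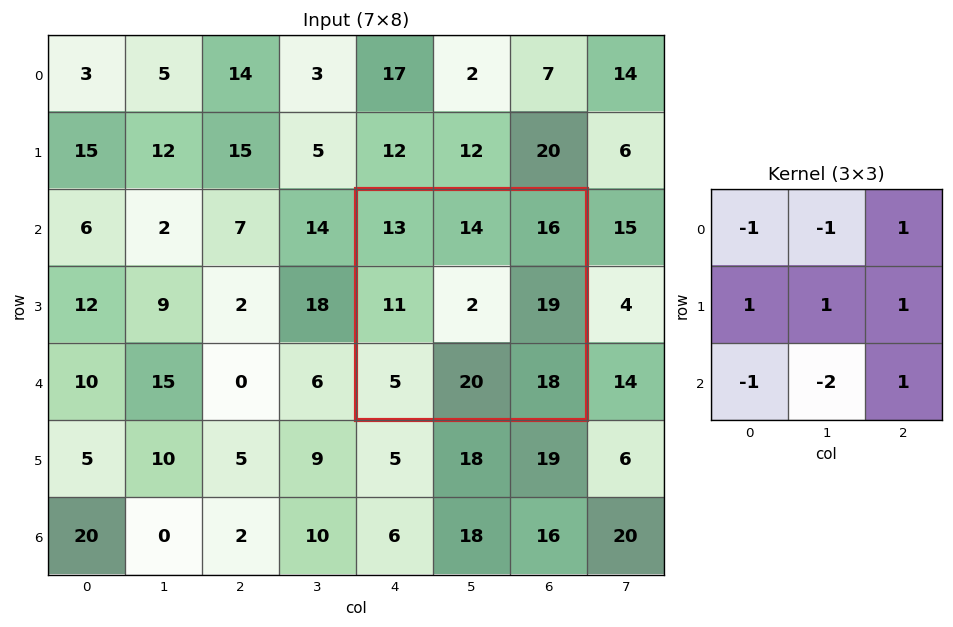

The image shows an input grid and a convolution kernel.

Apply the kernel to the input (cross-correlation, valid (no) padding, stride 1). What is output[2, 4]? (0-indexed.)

-6

The receptive field on the input at this output position is [13 14 16 / 11 2 19 / 5 20 18]. Elementwise product with the kernel and sum: 13·-1 + 14·-1 + 16·1 + 11·1 + 2·1 + 19·1 + 5·-1 + 20·-2 + 18·1.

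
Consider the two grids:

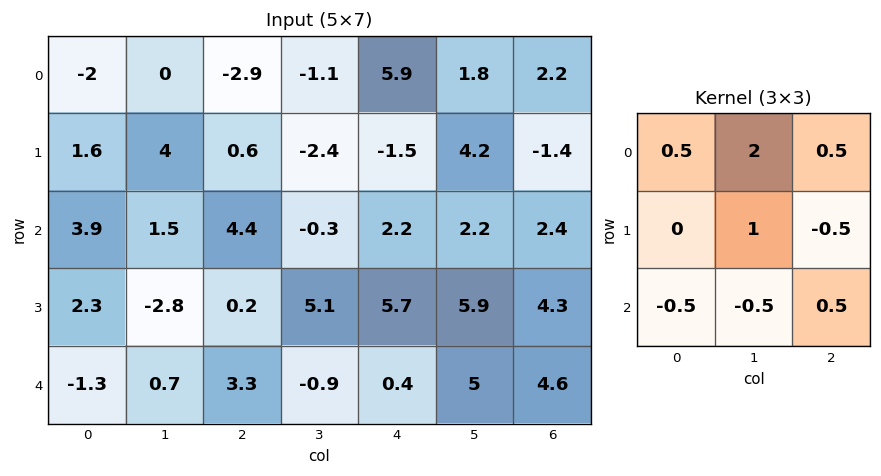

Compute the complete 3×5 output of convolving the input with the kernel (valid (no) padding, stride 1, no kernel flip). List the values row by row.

Output[0,0]: The receptive field on the input at this output position is [-2 0 -2.9 / 1.6 4 0.6 / 3.9 1.5 4.4]. Elementwise product with the kernel and sum: -2·0.5 + 0·2 + -2.9·0.5 + 4·1 + 0.6·-0.5 + 3.9·-0.5 + 1.5·-0.5 + 4.4·0.5.

0.75 -7.65 -3.3 8.7 11.55
8.75 10.4 -6.45 -3.45 4.3
6.2 4.6 3.95 10.85 10.05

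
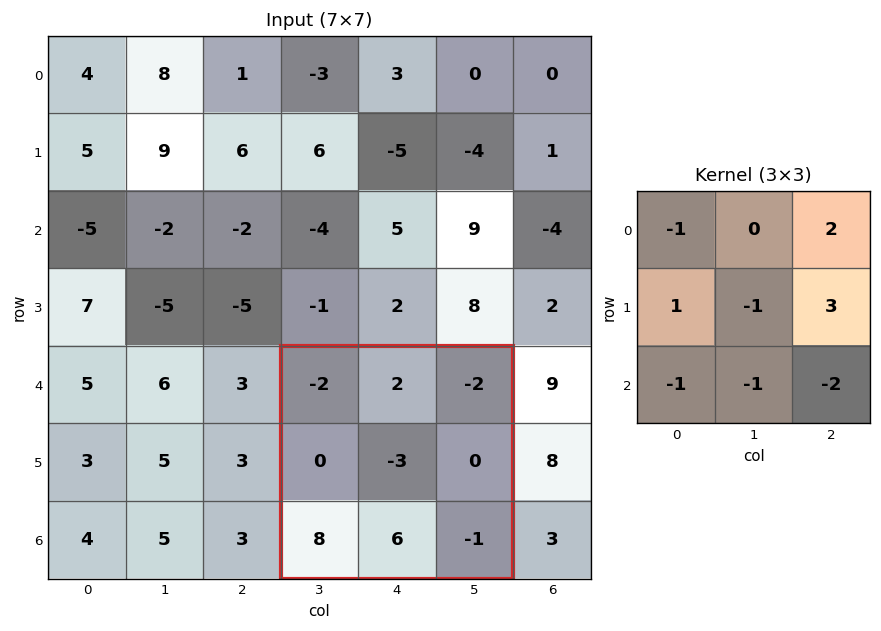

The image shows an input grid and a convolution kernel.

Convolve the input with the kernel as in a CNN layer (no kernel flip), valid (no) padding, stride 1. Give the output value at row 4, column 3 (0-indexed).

-11

The receptive field on the input at this output position is [-2 2 -2 / 0 -3 0 / 8 6 -1]. Elementwise product with the kernel and sum: -2·-1 + -2·2 + 0·1 + -3·-1 + 0·3 + 8·-1 + 6·-1 + -1·-2.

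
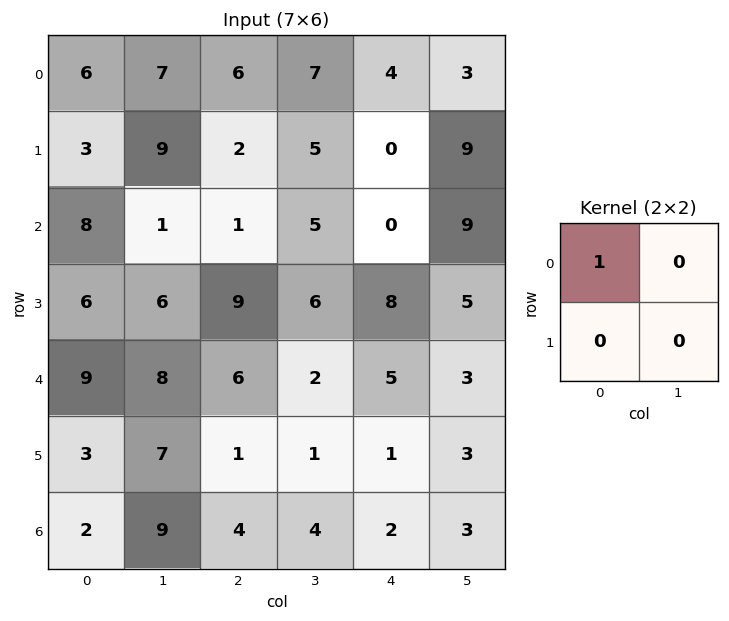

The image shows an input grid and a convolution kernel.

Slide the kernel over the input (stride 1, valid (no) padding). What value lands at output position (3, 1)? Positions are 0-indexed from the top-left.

The receptive field on the input at this output position is [6 9 / 8 6]. Elementwise product with the kernel and sum: 6·1.

6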